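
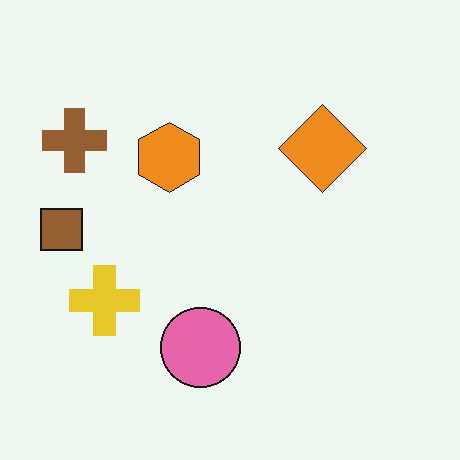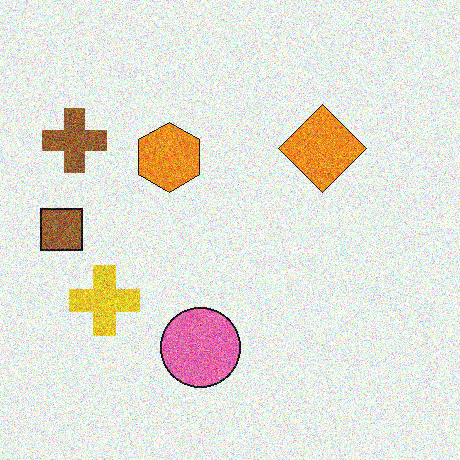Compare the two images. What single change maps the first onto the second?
This is the original image degraded with strong gaussian noise.

Random speckle covers the whole image, including the flat background.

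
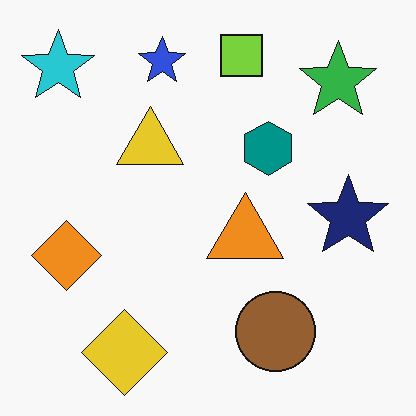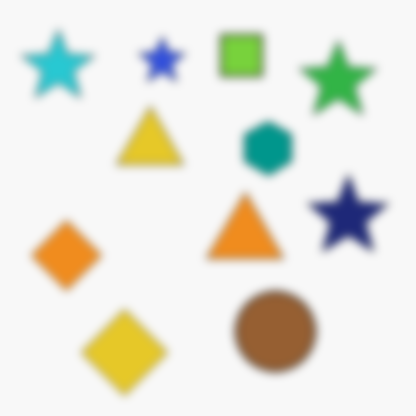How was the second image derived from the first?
The second image is the first noticeably gaussian-blurred.

Shape edges and outlines are uniformly softened across the whole image.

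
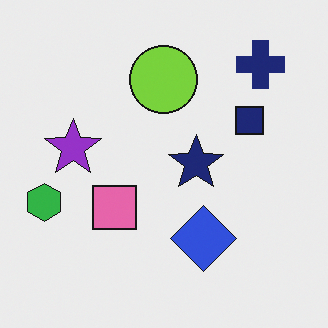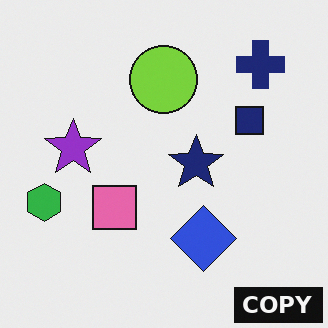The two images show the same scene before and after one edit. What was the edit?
The image was watermarked with the text "COPY" in the lower-right corner.

A dark label reading "COPY" appears in the lower-right corner.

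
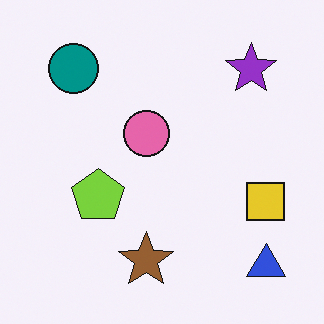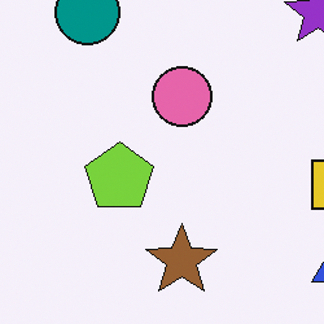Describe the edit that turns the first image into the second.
This is the original image cropped slightly and scaled back up.

The visible shapes are larger and the field of view is narrower; shapes near the original edges may be partly or wholly outside the frame — a crop-and-rescale.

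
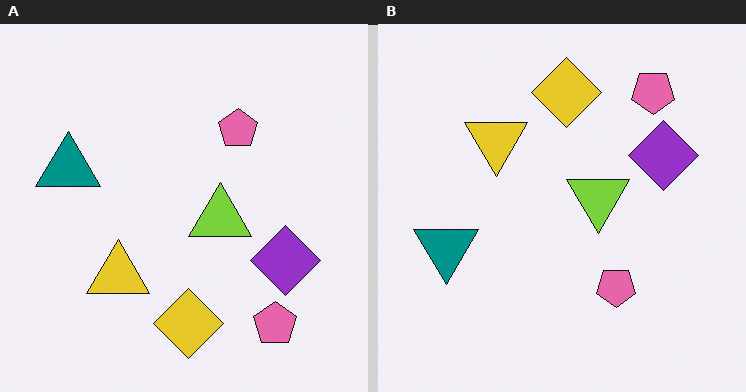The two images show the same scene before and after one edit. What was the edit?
Flipped vertically (top ↔ bottom).

The yellow diamond is in the bottom of the left (A) image and the top of the right (B) — shapes on opposite sides of the horizontal midline have swapped in a mirror flip.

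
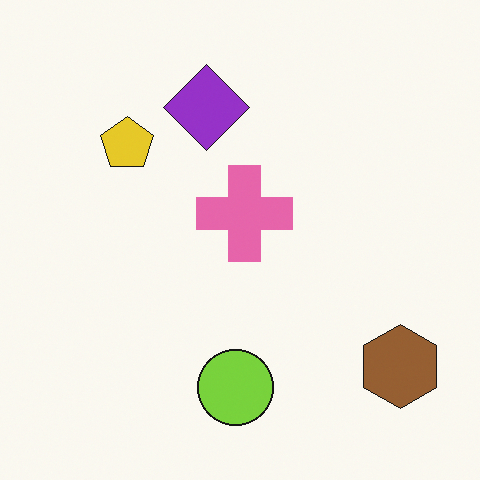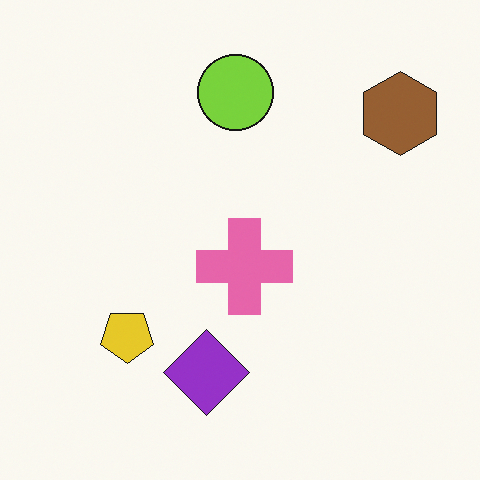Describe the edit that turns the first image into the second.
The second image is the first flipped vertically (top ↔ bottom).

The lime circle is in the bottom of the first image and the top of the second — shapes on opposite sides of the horizontal midline have swapped in a mirror flip.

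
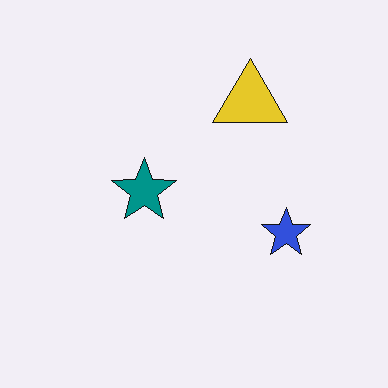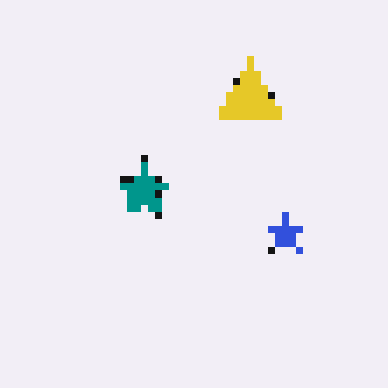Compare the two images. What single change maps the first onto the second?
It was pixelated into visible square blocks.

Shapes are reduced to large square blocks; fine edges and outlines are lost — a downscale-then-upscale (mosaic) effect.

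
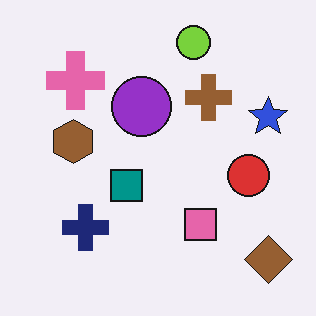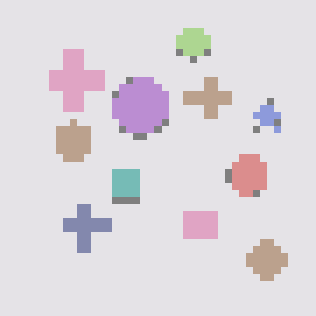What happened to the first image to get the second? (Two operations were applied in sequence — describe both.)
This is the original image washed out (contrast reduced), then pixelated into visible square blocks.

Tones are pushed toward mid-grey across the whole image — a global contrast change. Shapes are reduced to large square blocks; fine edges and outlines are lost — a downscale-then-upscale (mosaic) effect.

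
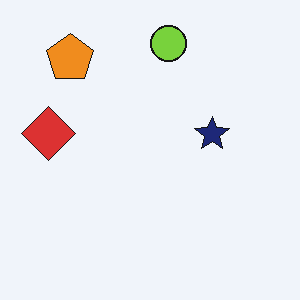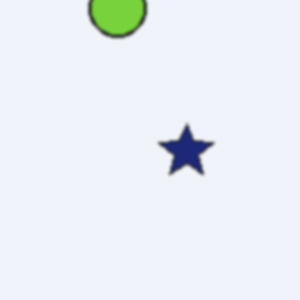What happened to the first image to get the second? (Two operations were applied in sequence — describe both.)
This is the original image cropped to a modestly smaller region and rescaled, then given a subtle gaussian blur.

The visible shapes are larger and the field of view is narrower; shapes near the original edges may be partly or wholly outside the frame — a crop-and-rescale. Shape edges and outlines are uniformly softened across the whole image.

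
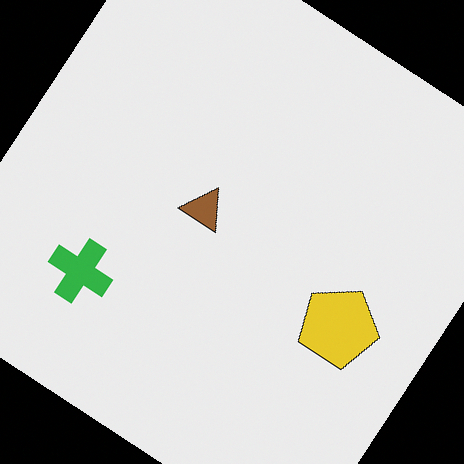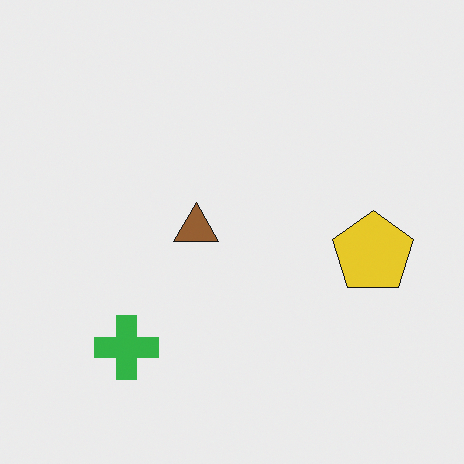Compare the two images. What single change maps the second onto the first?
The image was rotated clockwise by a large amount — several tens of degrees.

Every shape is tilted by the same angle and the image corners show triangular fill wedges — a whole-image rotation by a non-right angle.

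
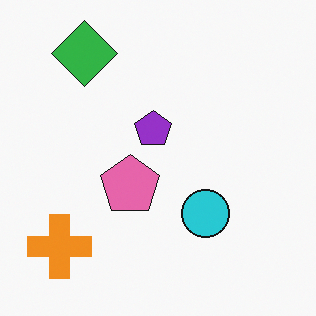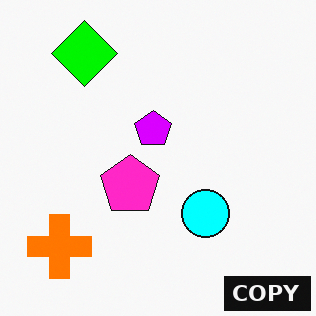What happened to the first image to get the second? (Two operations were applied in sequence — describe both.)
It was made much more vivid (saturation change), then watermarked with the text "COPY" in the lower-right corner.

All colors are more vivid — a global saturation change. A dark label reading "COPY" appears in the lower-right corner.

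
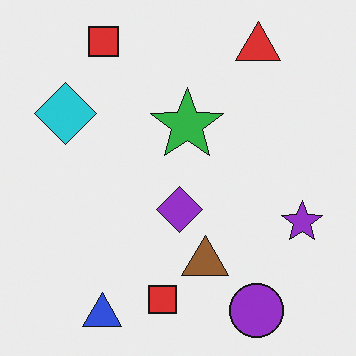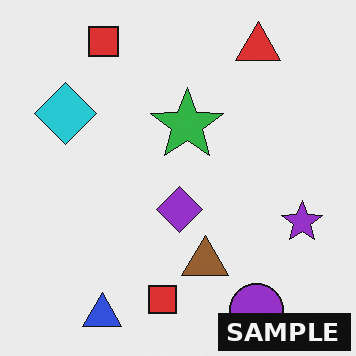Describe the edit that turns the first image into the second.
The transformation is: watermarked with the text "SAMPLE" in the lower-right corner.

A dark label reading "SAMPLE" appears in the lower-right corner.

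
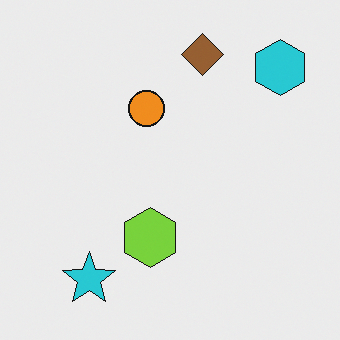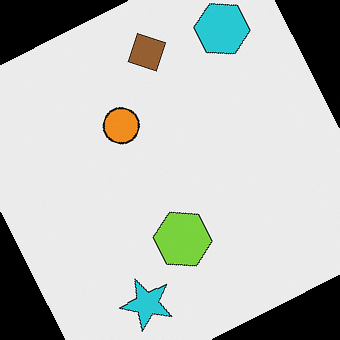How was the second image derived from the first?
It was rotated counter-clockwise by a clearly visible amount.

Every shape is tilted by the same angle and the image corners show triangular fill wedges — a whole-image rotation by a non-right angle.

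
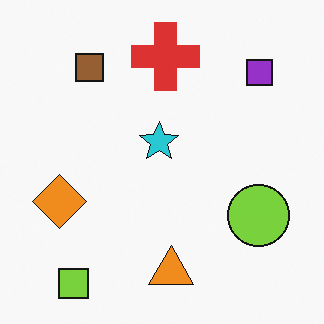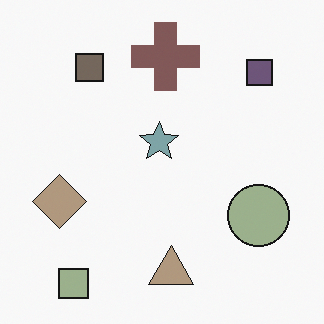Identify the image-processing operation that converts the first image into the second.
The second image is the first heavily desaturated.

All colors are more muted and greyish — a global saturation change.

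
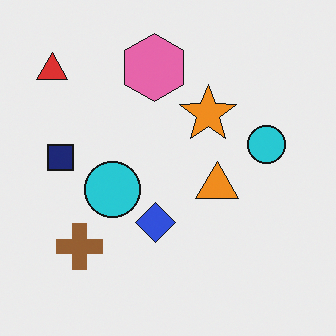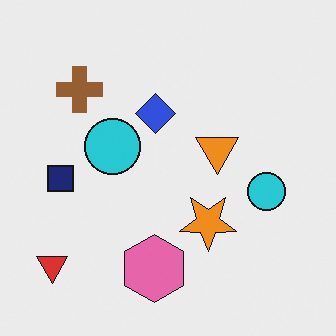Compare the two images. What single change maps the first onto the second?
It was flipped vertically (top ↔ bottom).

The pink hexagon is in the top of the first image and the bottom of the second — shapes on opposite sides of the horizontal midline have swapped in a mirror flip.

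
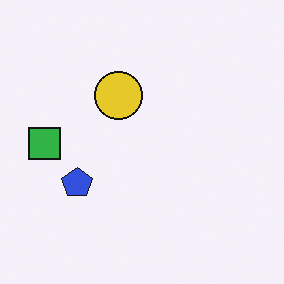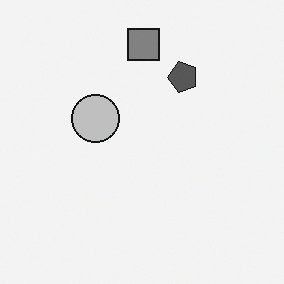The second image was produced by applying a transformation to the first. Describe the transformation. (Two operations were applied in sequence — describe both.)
The transformation is: converted to grayscale, then transposed (reflected across the top-left ↔ bottom-right diagonal).

All color is removed — every shape is now a shade of grey. Shapes have swapped their row and column positions — what was in the top-right is now in the bottom-left — a diagonal reflection.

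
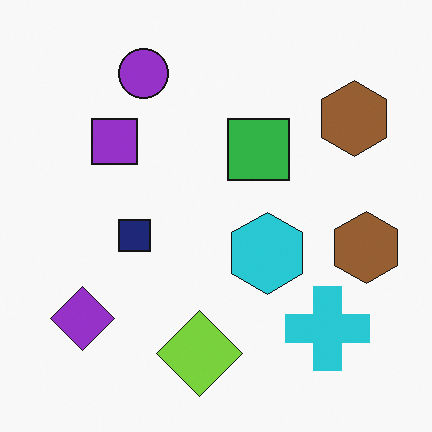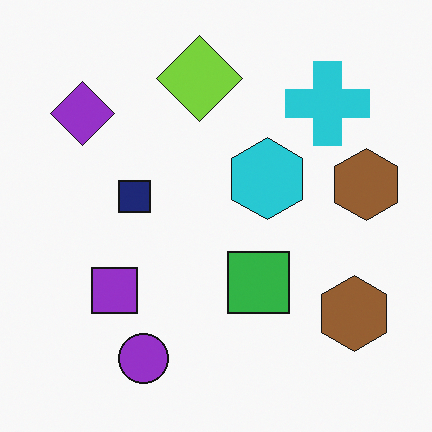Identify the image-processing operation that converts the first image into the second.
Flipped vertically (top ↔ bottom).

The purple circle is in the top-left of the first image and the bottom-left of the second — shapes on opposite sides of the horizontal midline have swapped in a mirror flip.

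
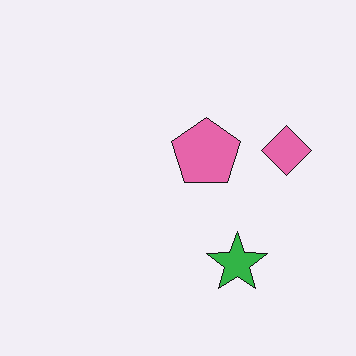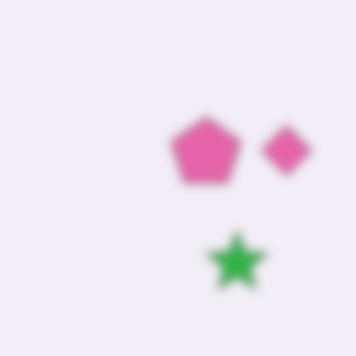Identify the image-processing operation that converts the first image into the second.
This is the original image heavily blurred.

Shape edges and outlines are uniformly softened across the whole image.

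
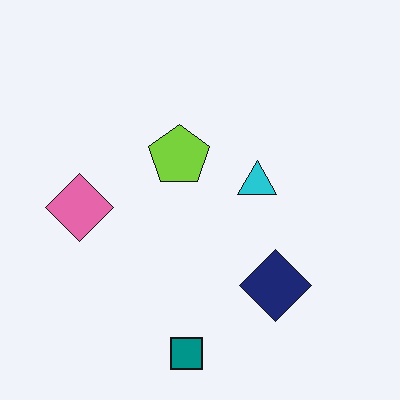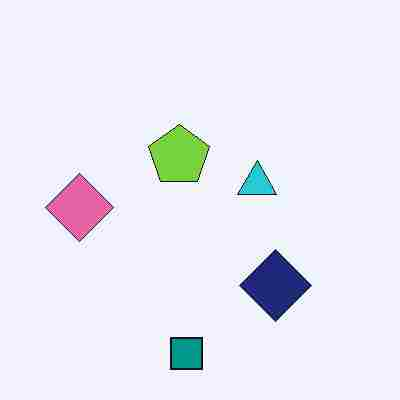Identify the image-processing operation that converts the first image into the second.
This is the original image degraded with heavy JPEG compression.

Blocky 8×8 compression artifacts appear around shape edges and the flat background shows ringing — characteristic JPEG degradation.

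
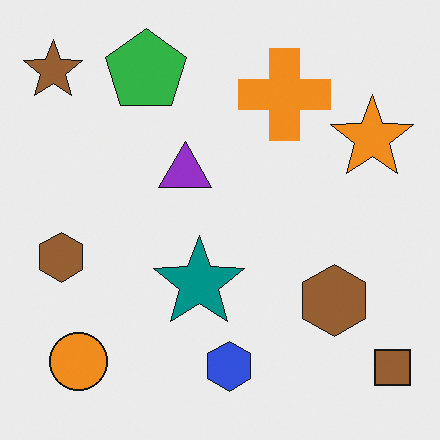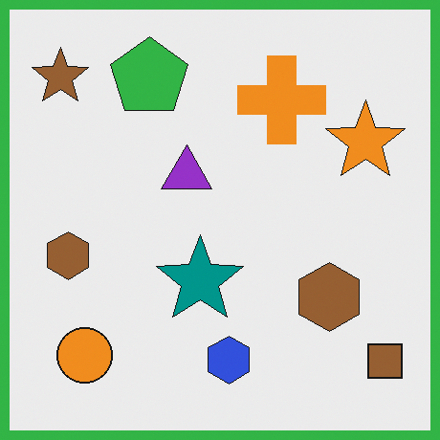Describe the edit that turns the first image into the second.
The transformation is: framed with a green border.

A solid green frame runs around the edge of the second image, with the content slightly shrunk inside it.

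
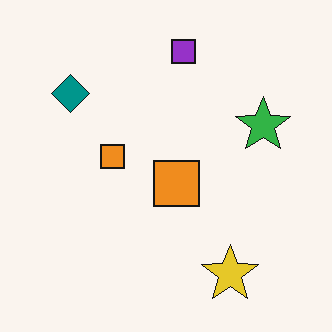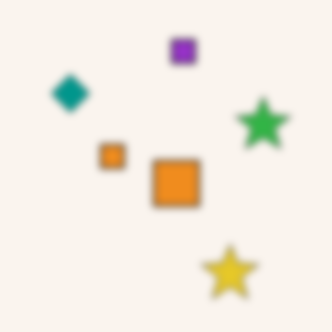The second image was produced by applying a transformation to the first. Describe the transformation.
It was moderately blurred.

Shape edges and outlines are uniformly softened across the whole image.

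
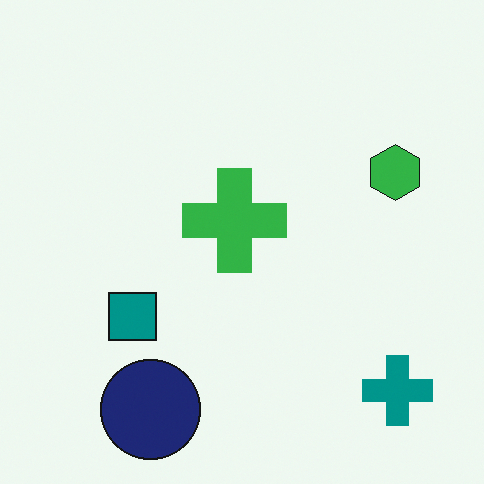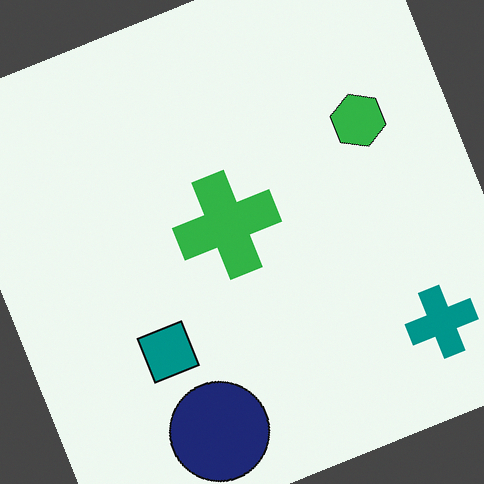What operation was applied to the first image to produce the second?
Rotated counter-clockwise by a clearly visible amount.

Every shape is tilted by the same angle and the image corners show triangular fill wedges — a whole-image rotation by a non-right angle.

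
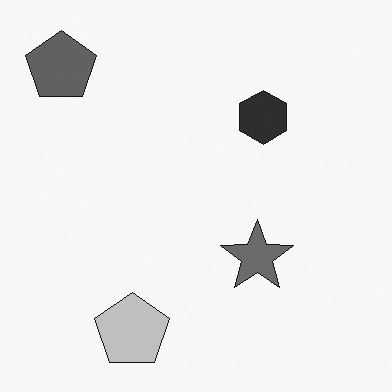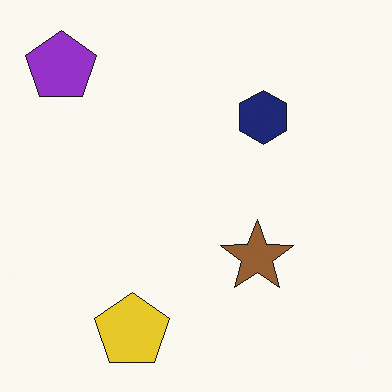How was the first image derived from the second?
The first image is the second converted to grayscale.

All color is removed — every shape is now a shade of grey.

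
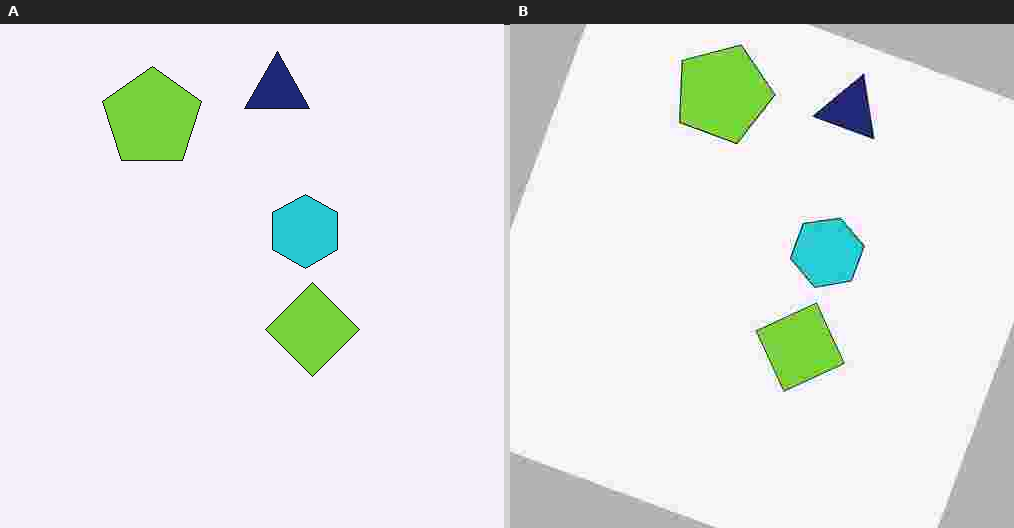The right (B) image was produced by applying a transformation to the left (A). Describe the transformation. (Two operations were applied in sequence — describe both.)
The right (B) image is the left (A) rotated clockwise by a clearly visible amount, then heavily JPEG-compressed with obvious blocking artifacts.

Every shape is tilted by the same angle and the image corners show triangular fill wedges — a whole-image rotation by a non-right angle. Blocky 8×8 compression artifacts appear around shape edges and the flat background shows ringing — characteristic JPEG degradation.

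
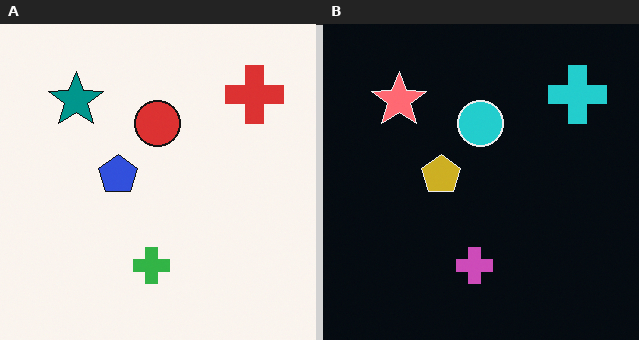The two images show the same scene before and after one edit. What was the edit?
The right (B) image is the left (A) color-inverted (negative).

The light background has become dark and every shape's color is its complement — a photographic negative.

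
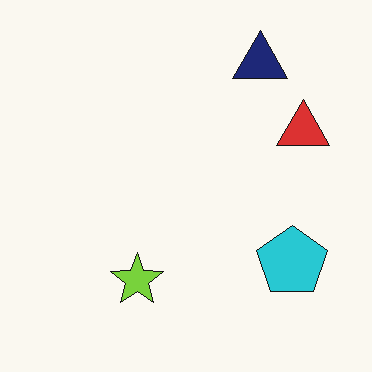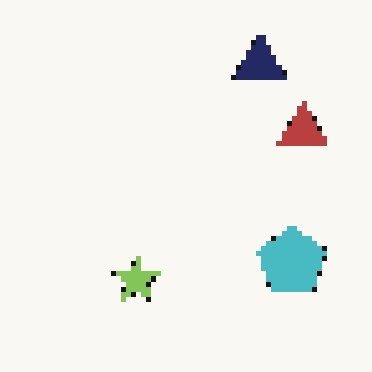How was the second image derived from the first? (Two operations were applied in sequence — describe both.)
The second image is the first mildly pixelated, then slightly desaturated.

Shapes are reduced to large square blocks; fine edges and outlines are lost — a downscale-then-upscale (mosaic) effect. All colors are more muted and greyish — a global saturation change.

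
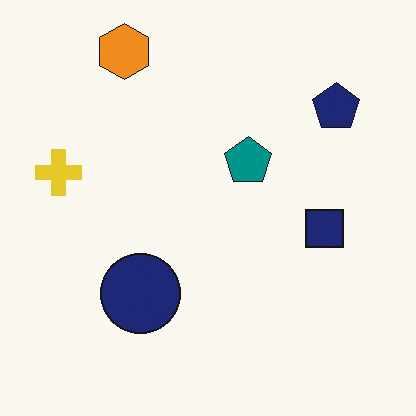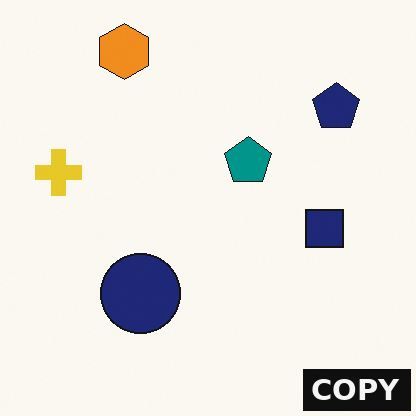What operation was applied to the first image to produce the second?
Watermarked with the text "COPY" in the lower-right corner.

A dark label reading "COPY" appears in the lower-right corner.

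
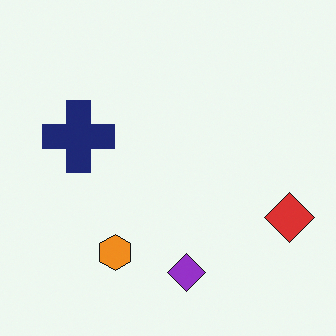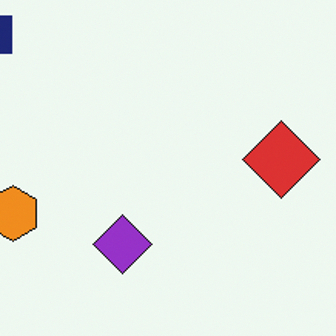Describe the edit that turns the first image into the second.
The second image is the first cropped slightly and scaled back up.

The visible shapes are larger and the field of view is narrower; shapes near the original edges may be partly or wholly outside the frame — a crop-and-rescale.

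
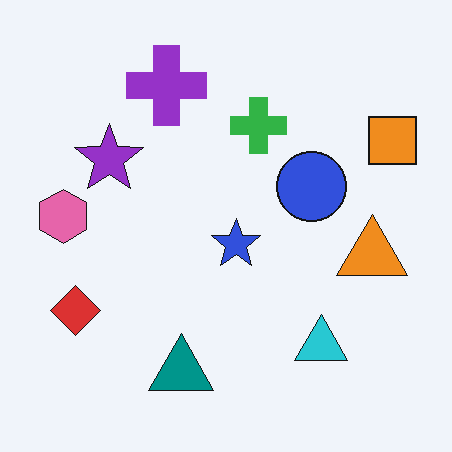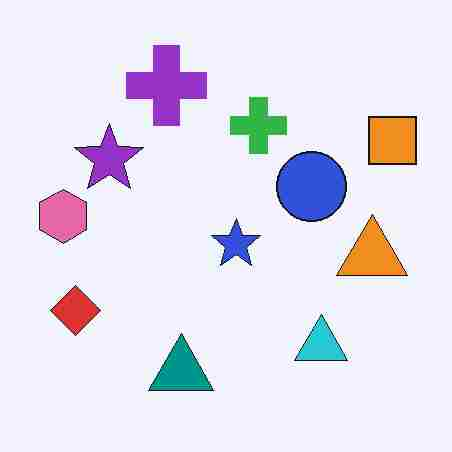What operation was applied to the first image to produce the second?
The image was heavily JPEG-compressed with obvious blocking artifacts.

Blocky 8×8 compression artifacts appear around shape edges and the flat background shows ringing — characteristic JPEG degradation.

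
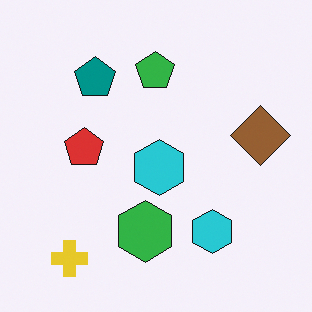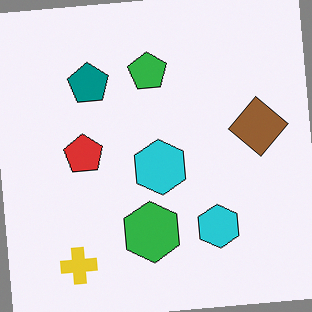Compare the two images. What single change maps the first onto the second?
Rotated counter-clockwise by a few degrees.

Every shape is tilted by the same angle and the image corners show triangular fill wedges — a whole-image rotation by a non-right angle.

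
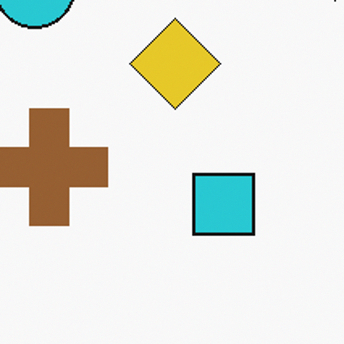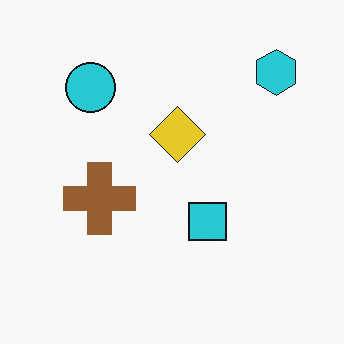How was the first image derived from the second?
This is the original image cropped tightly and scaled back up.

The visible shapes are larger and the field of view is narrower; shapes near the original edges may be partly or wholly outside the frame — a crop-and-rescale.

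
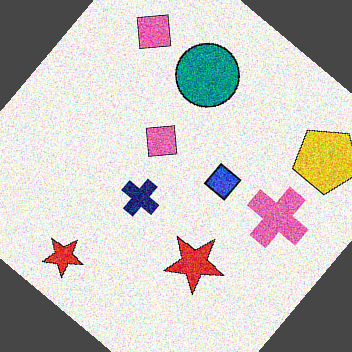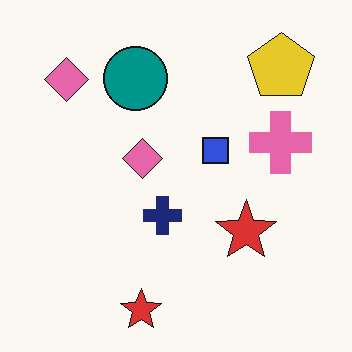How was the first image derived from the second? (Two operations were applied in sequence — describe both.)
The transformation is: degraded with a thick layer of grain, then rotated clockwise by a large amount — several tens of degrees.

Random speckle covers the whole image, including the flat background. Every shape is tilted by the same angle and the image corners show triangular fill wedges — a whole-image rotation by a non-right angle.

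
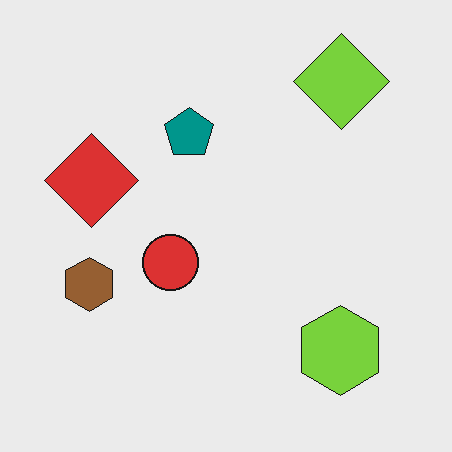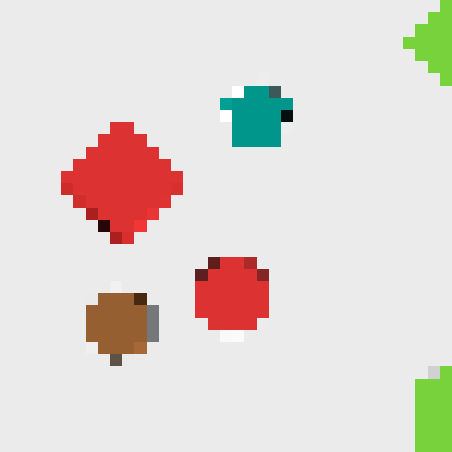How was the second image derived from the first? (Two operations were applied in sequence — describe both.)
Cropped slightly and scaled back up, then coarsely pixelated.

The visible shapes are larger and the field of view is narrower; shapes near the original edges may be partly or wholly outside the frame — a crop-and-rescale. Shapes are reduced to large square blocks; fine edges and outlines are lost — a downscale-then-upscale (mosaic) effect.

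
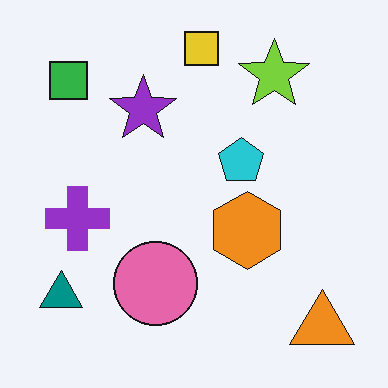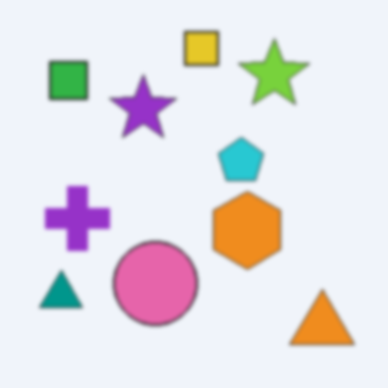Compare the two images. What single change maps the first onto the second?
It was given a subtle gaussian blur.

Shape edges and outlines are uniformly softened across the whole image.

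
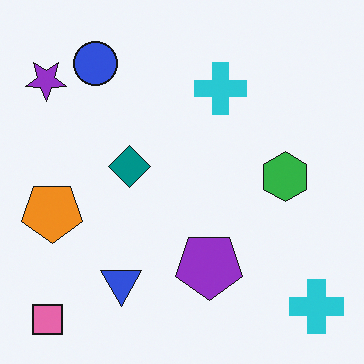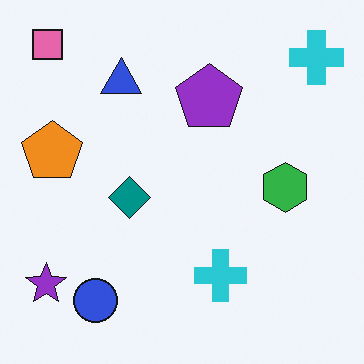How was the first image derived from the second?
It was flipped vertically (top ↔ bottom).

The pink square is in the top-left of the second image and the bottom-left of the first — shapes on opposite sides of the horizontal midline have swapped in a mirror flip.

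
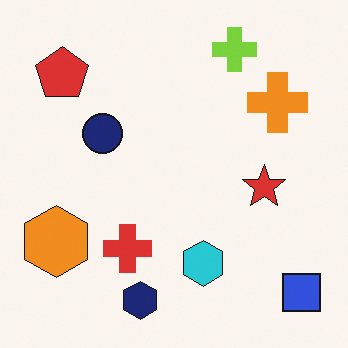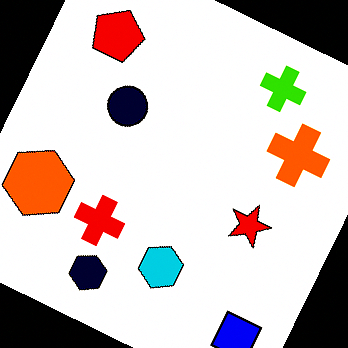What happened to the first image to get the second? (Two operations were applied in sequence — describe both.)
Rotated clockwise by a moderate amount, then given much higher contrast.

Every shape is tilted by the same angle and the image corners show triangular fill wedges — a whole-image rotation by a non-right angle. Tones are pushed away from mid-grey across the whole image — a global contrast change.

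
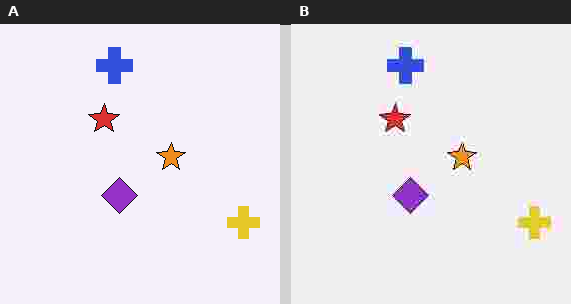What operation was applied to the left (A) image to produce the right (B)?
The transformation is: degraded with heavy JPEG compression.

Blocky 8×8 compression artifacts appear around shape edges and the flat background shows ringing — characteristic JPEG degradation.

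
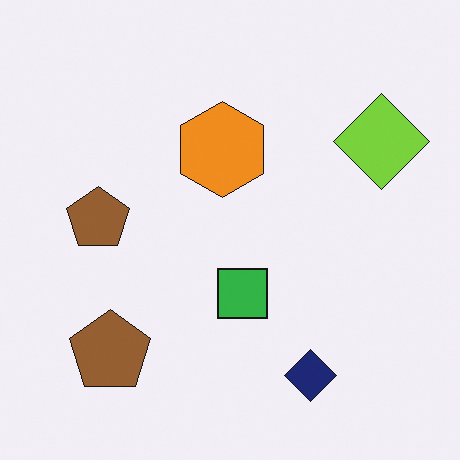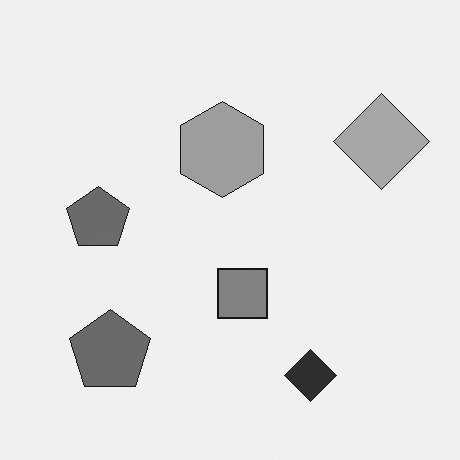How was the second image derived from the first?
This is the original image converted to grayscale.

All color is removed — every shape is now a shade of grey.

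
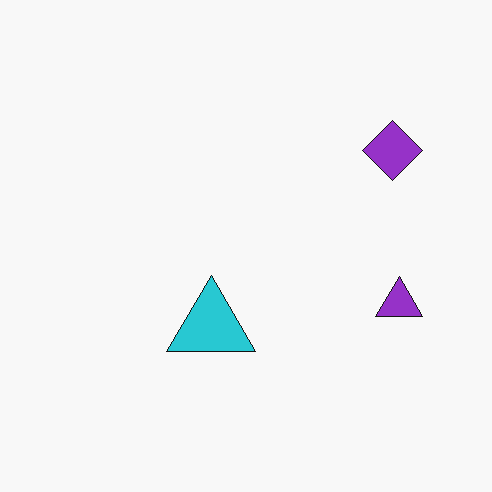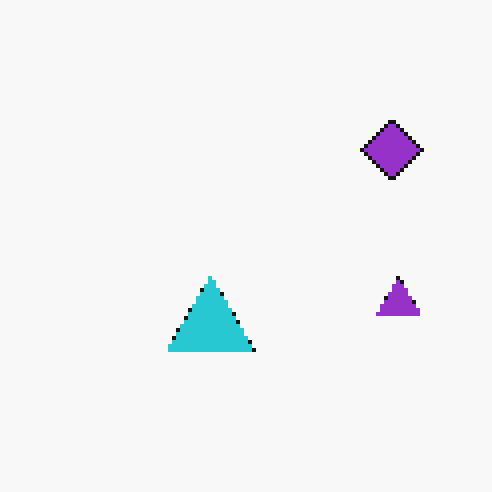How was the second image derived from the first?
This is the original image mildly pixelated.

Shapes are reduced to large square blocks; fine edges and outlines are lost — a downscale-then-upscale (mosaic) effect.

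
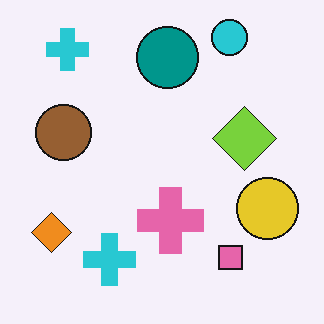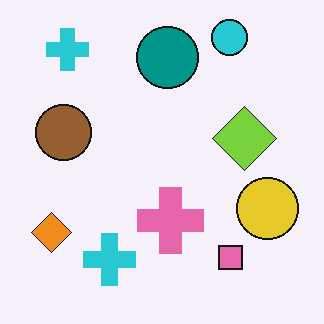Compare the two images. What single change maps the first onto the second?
The second image is the first JPEG-compressed with visible artifacts.

Blocky 8×8 compression artifacts appear around shape edges and the flat background shows ringing — characteristic JPEG degradation.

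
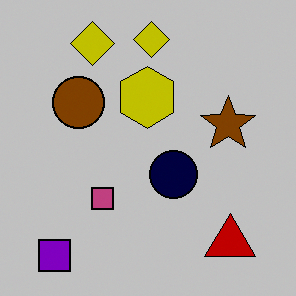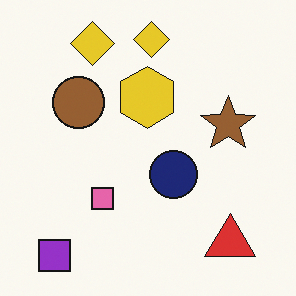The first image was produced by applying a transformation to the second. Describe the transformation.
The first image is the second aggressively posterized.

Each flat color has snapped to a coarser quantized level — most visibly, the near-white background has dropped to a flat grey.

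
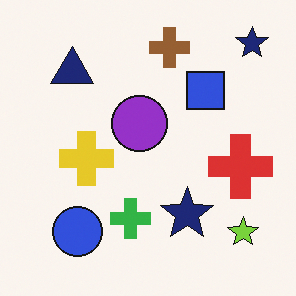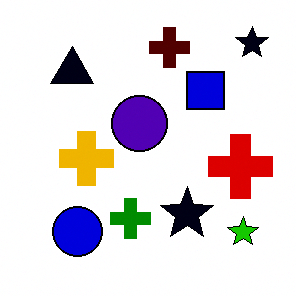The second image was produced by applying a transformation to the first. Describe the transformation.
The second image is the first boosted in contrast.

Tones are pushed away from mid-grey across the whole image — a global contrast change.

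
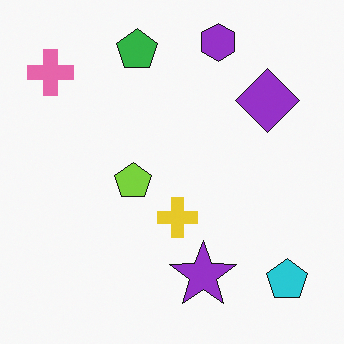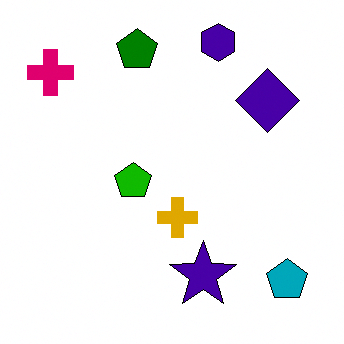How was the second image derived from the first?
The second image is the first given much higher contrast.

Tones are pushed away from mid-grey across the whole image — a global contrast change.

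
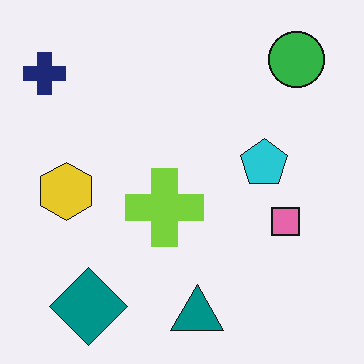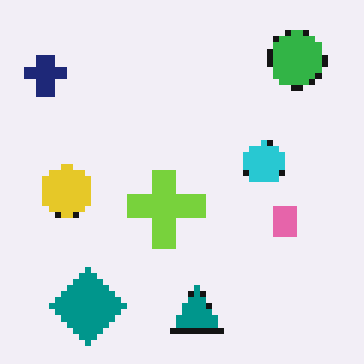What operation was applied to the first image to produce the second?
This is the original image pixelated into visible square blocks.

Shapes are reduced to large square blocks; fine edges and outlines are lost — a downscale-then-upscale (mosaic) effect.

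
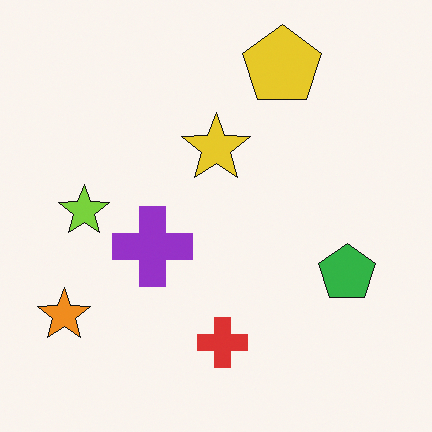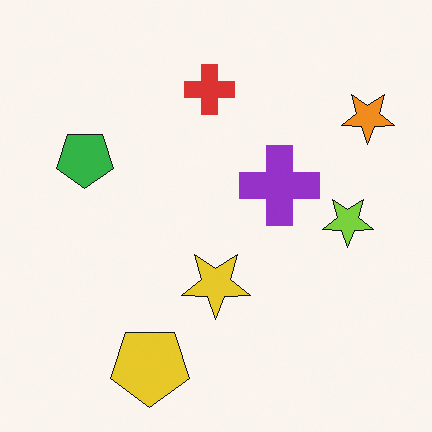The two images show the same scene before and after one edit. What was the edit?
The image was rotated 180°.

The orange star sits in the bottom-left of the first image and the top-right of the second — consistent with a whole-image 180° rotation.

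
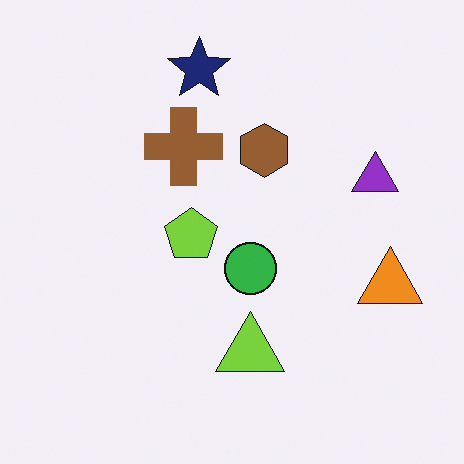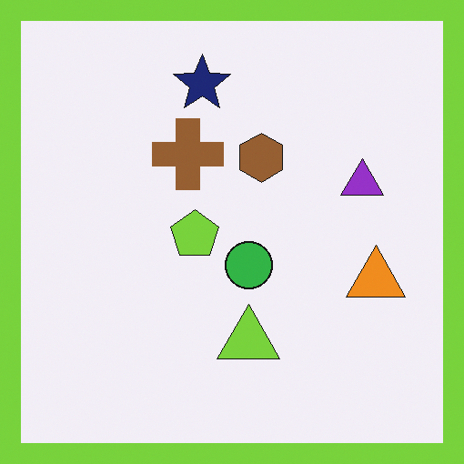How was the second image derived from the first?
Framed with a lime border.

A solid lime frame runs around the edge of the second image, with the content slightly shrunk inside it.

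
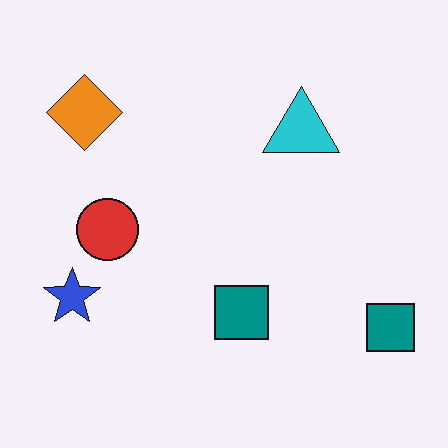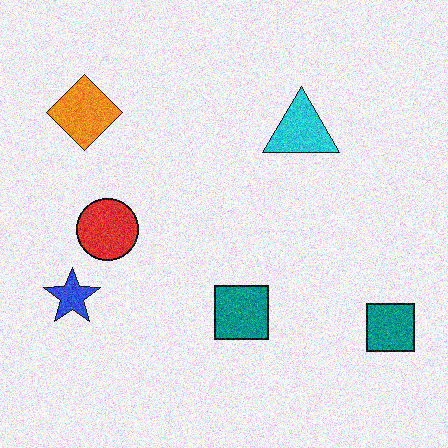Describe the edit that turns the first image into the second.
The image was degraded with moderate additive noise.

Random speckle covers the whole image, including the flat background.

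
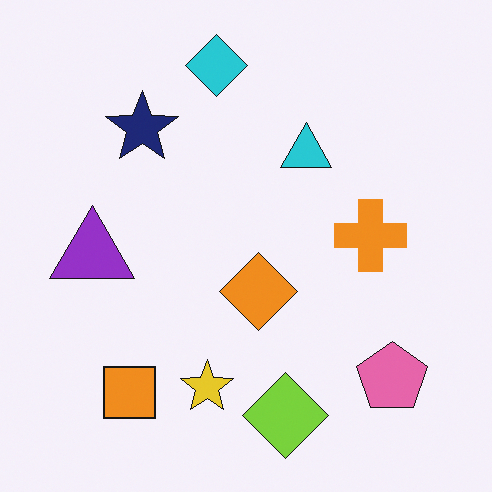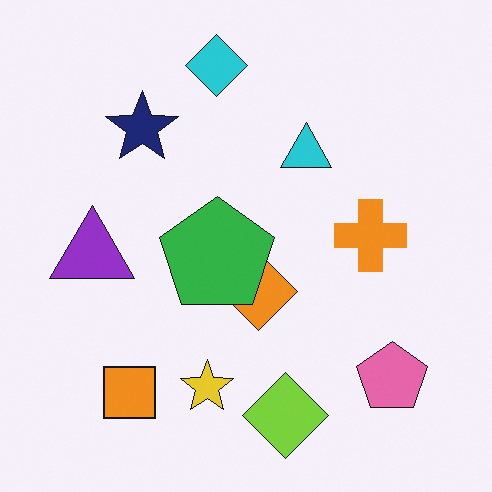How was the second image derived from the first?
This is the original image overlaid with an additional green pentagon.

A green pentagon appears in the second image that is absent from the first.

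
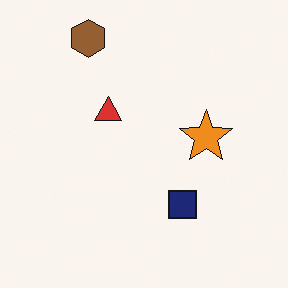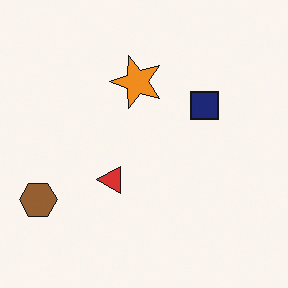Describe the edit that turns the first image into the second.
Rotated 90° counter-clockwise.

The brown hexagon sits in the top-left of the first image and the bottom-left of the second — consistent with a whole-image 90° counter-clockwise rotation.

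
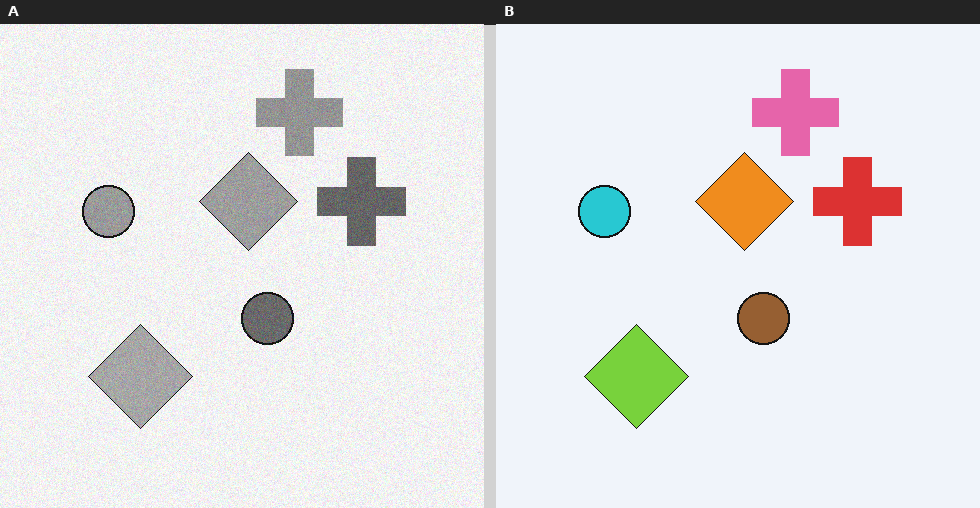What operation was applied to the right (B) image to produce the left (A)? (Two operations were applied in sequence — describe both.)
The transformation is: converted to grayscale, then degraded with subtle gaussian noise.

All color is removed — every shape is now a shade of grey. Random speckle covers the whole image, including the flat background.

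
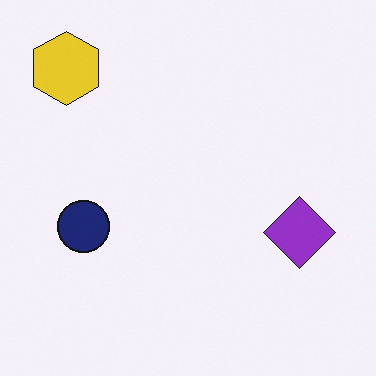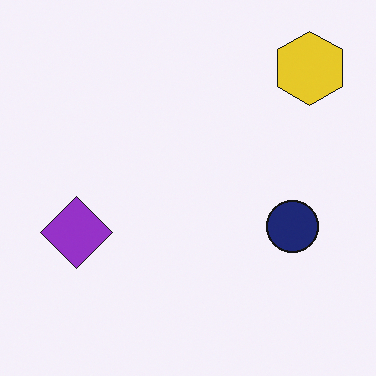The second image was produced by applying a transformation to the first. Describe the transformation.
The second image is the first flipped horizontally (left ↔ right).

The yellow hexagon is in the top-left of the first image and the top-right of the second — shapes on opposite sides of the vertical midline have swapped in a mirror flip.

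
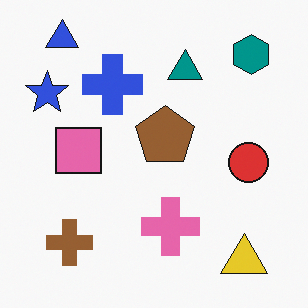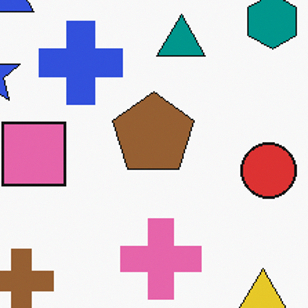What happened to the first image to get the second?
It was cropped slightly and scaled back up.

The visible shapes are larger and the field of view is narrower; shapes near the original edges may be partly or wholly outside the frame — a crop-and-rescale.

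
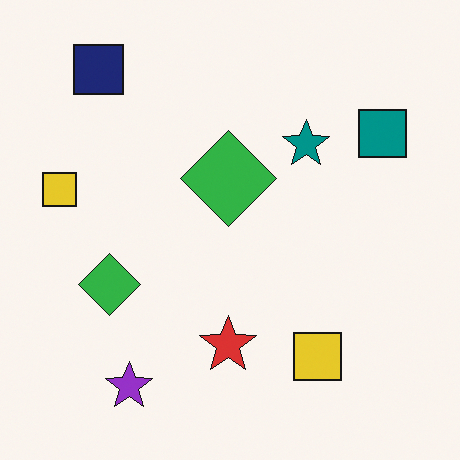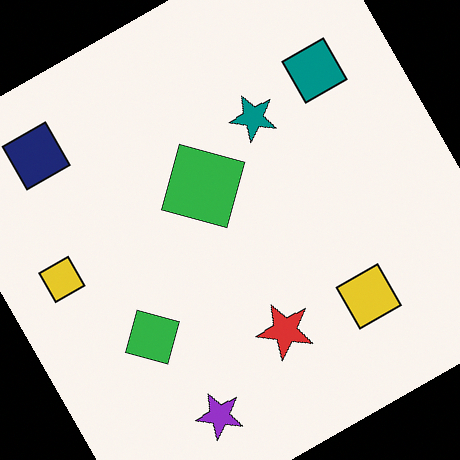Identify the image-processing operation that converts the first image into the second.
Rotated counter-clockwise by a moderate amount.

Every shape is tilted by the same angle and the image corners show triangular fill wedges — a whole-image rotation by a non-right angle.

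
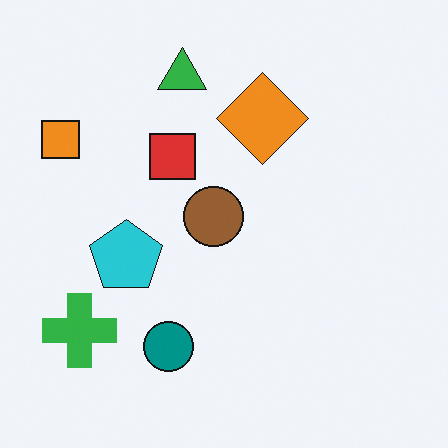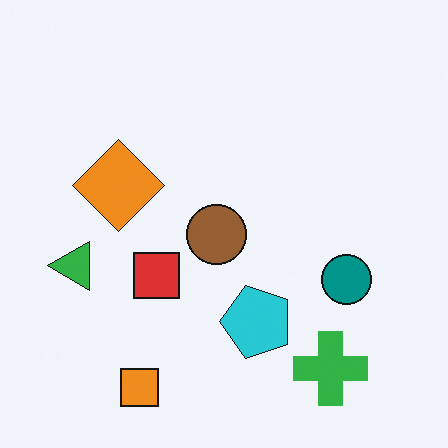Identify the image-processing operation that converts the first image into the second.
The image was rotated 90° counter-clockwise.

The orange square sits in the top-left of the first image and the bottom-left of the second — consistent with a whole-image 90° counter-clockwise rotation.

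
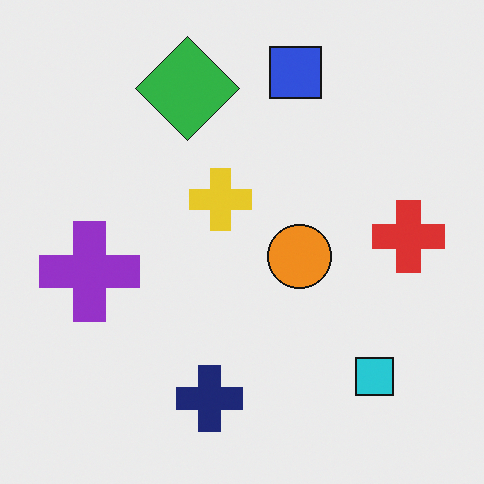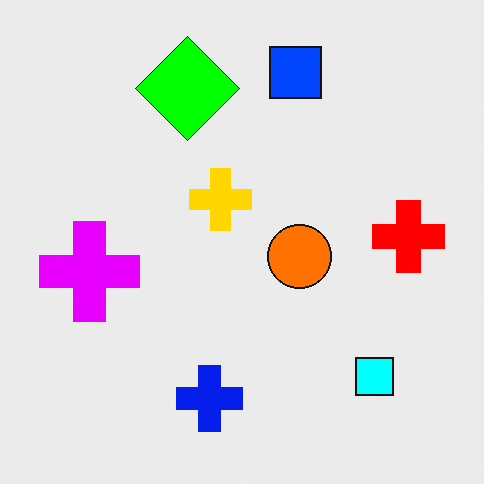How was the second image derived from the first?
Made much more vivid (saturation change).

All colors are more vivid — a global saturation change.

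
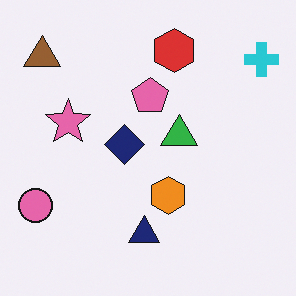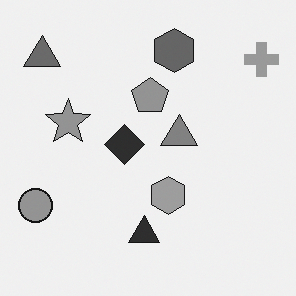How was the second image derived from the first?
It was converted to grayscale.

All color is removed — every shape is now a shade of grey.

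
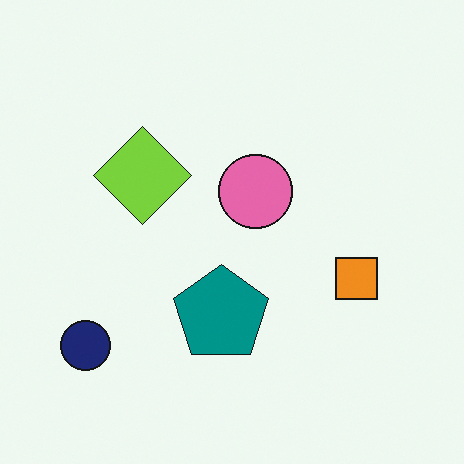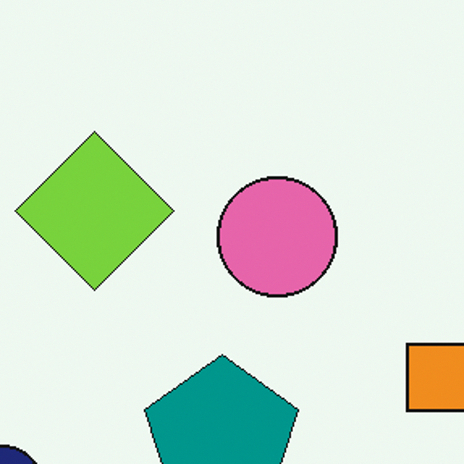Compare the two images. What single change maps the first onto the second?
It was cropped tightly and scaled back up.

The visible shapes are larger and the field of view is narrower; shapes near the original edges may be partly or wholly outside the frame — a crop-and-rescale.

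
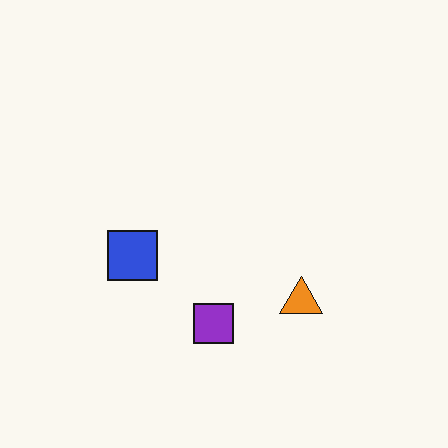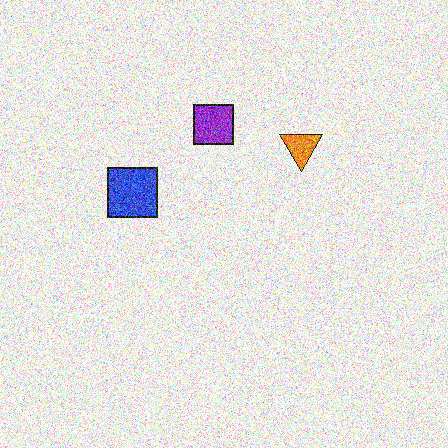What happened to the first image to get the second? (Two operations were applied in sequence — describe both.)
Flipped vertically (top ↔ bottom), then degraded with heavy additive noise.

The purple square is in the bottom of the first image and the top of the second — shapes on opposite sides of the horizontal midline have swapped in a mirror flip. Random speckle covers the whole image, including the flat background.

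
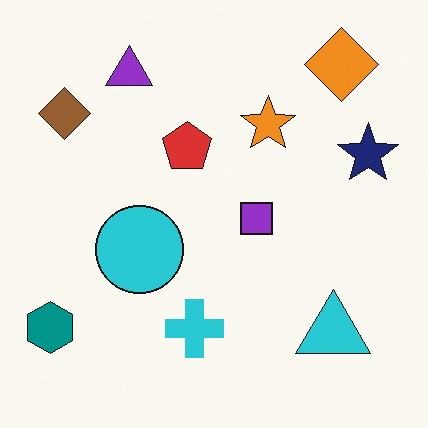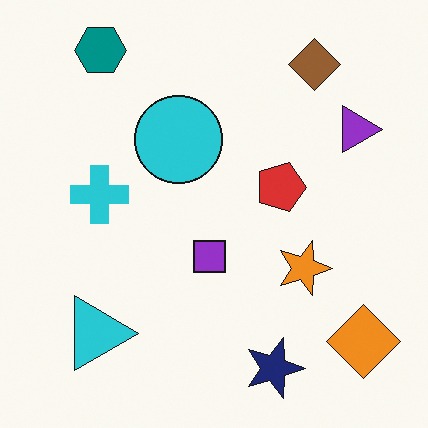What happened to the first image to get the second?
It was rotated 90° clockwise.

The teal hexagon sits in the bottom-left of the first image and the top-left of the second — consistent with a whole-image 90° clockwise rotation.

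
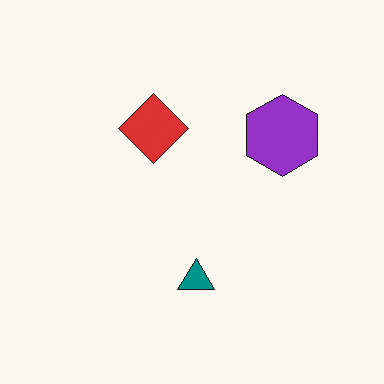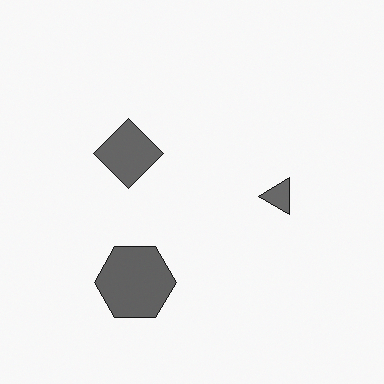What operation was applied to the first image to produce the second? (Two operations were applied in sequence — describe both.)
Converted to grayscale, then transposed (reflected across the top-left ↔ bottom-right diagonal).

All color is removed — every shape is now a shade of grey. Shapes have swapped their row and column positions — what was in the top-right is now in the bottom-left — a diagonal reflection.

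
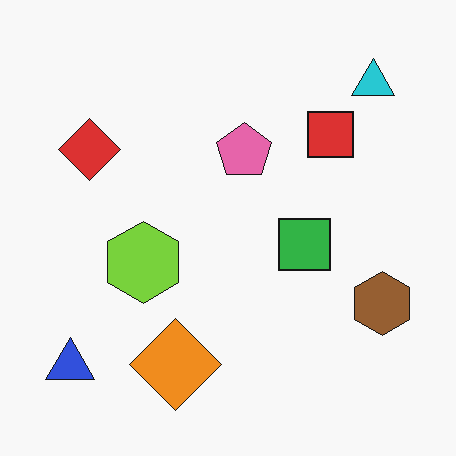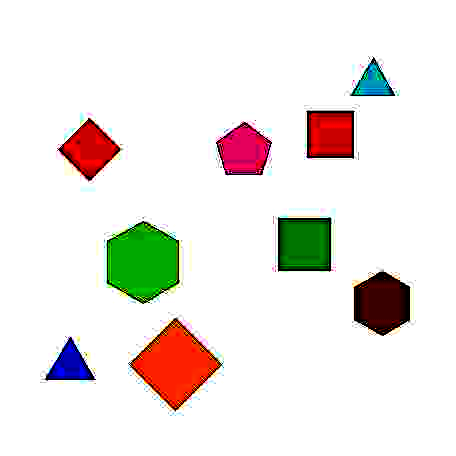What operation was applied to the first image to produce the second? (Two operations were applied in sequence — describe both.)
This is the original image degraded with heavy JPEG compression, then given much higher contrast.

Blocky 8×8 compression artifacts appear around shape edges and the flat background shows ringing — characteristic JPEG degradation. Tones are pushed away from mid-grey across the whole image — a global contrast change.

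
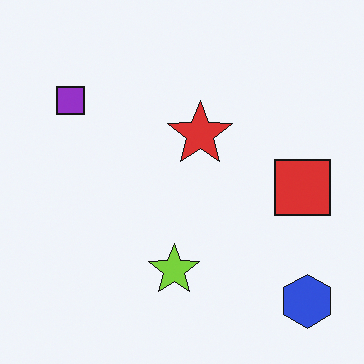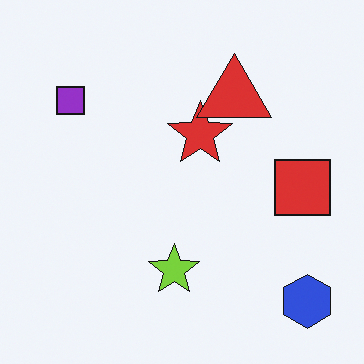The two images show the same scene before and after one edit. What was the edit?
This is the original image overlaid with an additional red triangle.

A red triangle appears in the second image that is absent from the first.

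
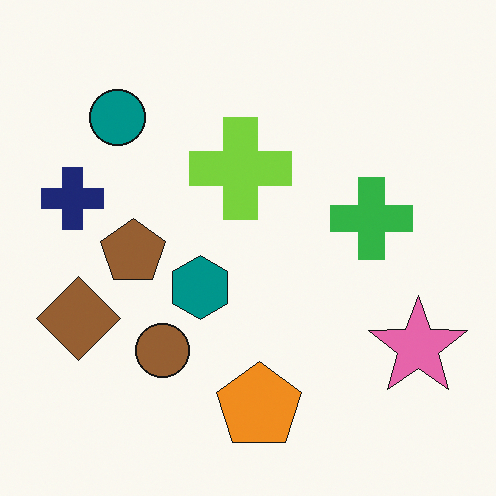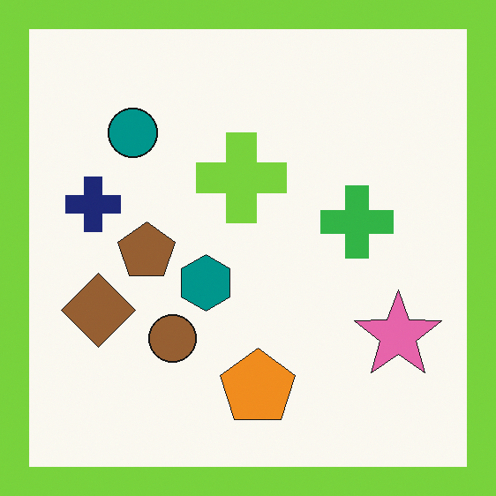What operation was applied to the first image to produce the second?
The image was framed with a lime border.

A solid lime frame runs around the edge of the second image, with the content slightly shrunk inside it.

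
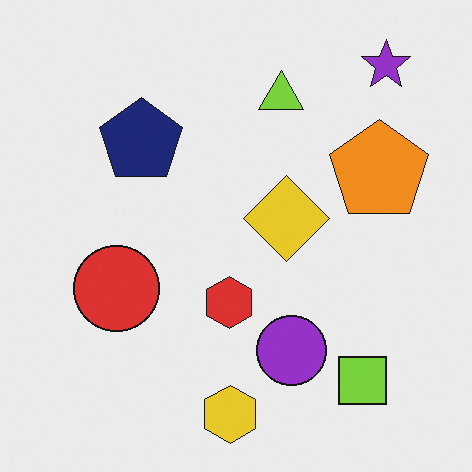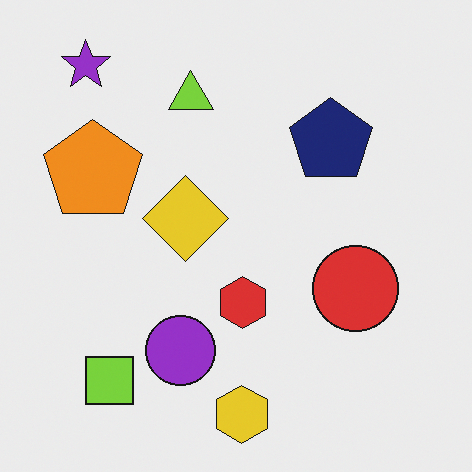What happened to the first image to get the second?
It was flipped horizontally (left ↔ right).

The purple star is in the top-right of the first image and the top-left of the second — shapes on opposite sides of the vertical midline have swapped in a mirror flip.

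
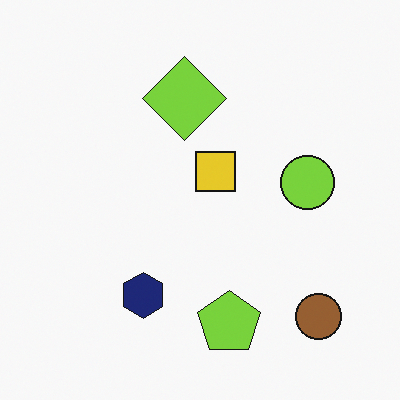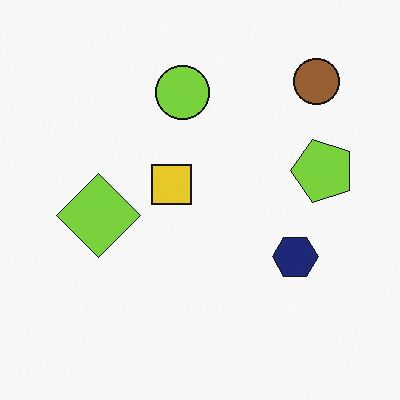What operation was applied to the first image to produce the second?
It was rotated 90° counter-clockwise.

The brown circle sits in the bottom-right of the first image and the top-right of the second — consistent with a whole-image 90° counter-clockwise rotation.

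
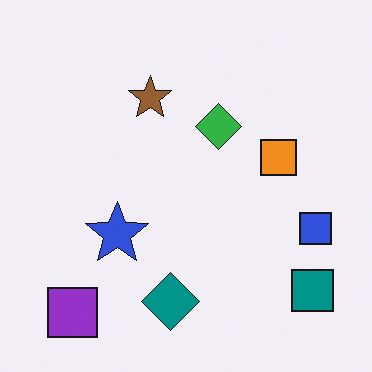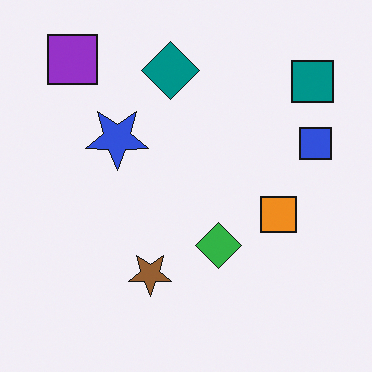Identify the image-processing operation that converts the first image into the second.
The second image is the first flipped vertically (top ↔ bottom).

The purple square is in the bottom-left of the first image and the top-left of the second — shapes on opposite sides of the horizontal midline have swapped in a mirror flip.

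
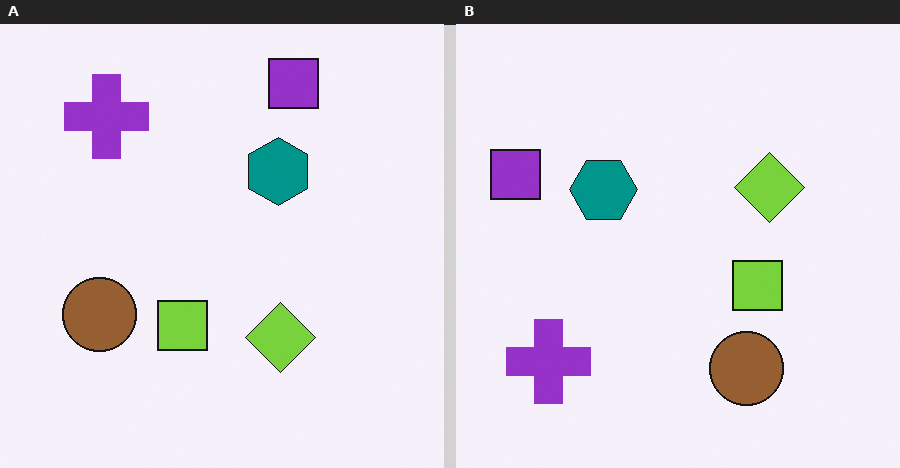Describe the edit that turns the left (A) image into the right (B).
This is the original image rotated 90° counter-clockwise.

The purple square sits in the top of the left (A) image and the left of the right (B) — consistent with a whole-image 90° counter-clockwise rotation.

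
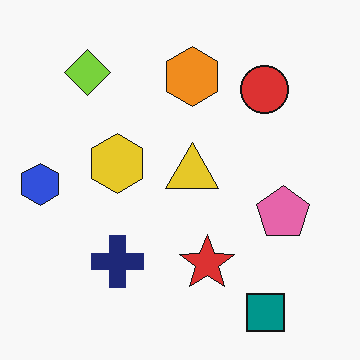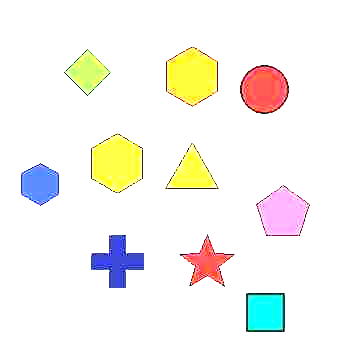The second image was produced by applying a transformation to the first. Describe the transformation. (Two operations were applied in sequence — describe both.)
The image was heavily JPEG-compressed with obvious blocking artifacts, then substantially brightened.

Blocky 8×8 compression artifacts appear around shape edges and the flat background shows ringing — characteristic JPEG degradation. Every pixel — background and shapes alike — is uniformly brightened.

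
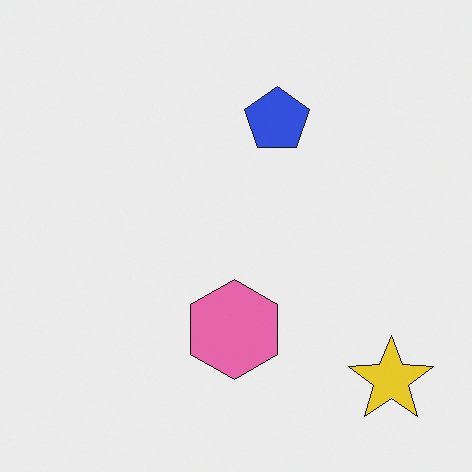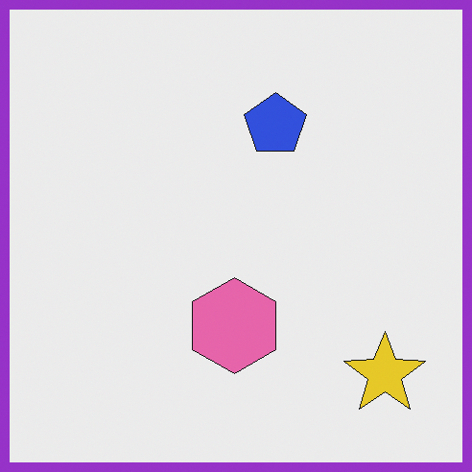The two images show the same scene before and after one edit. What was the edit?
The second image is the first framed with a purple border.

A solid purple frame runs around the edge of the second image, with the content slightly shrunk inside it.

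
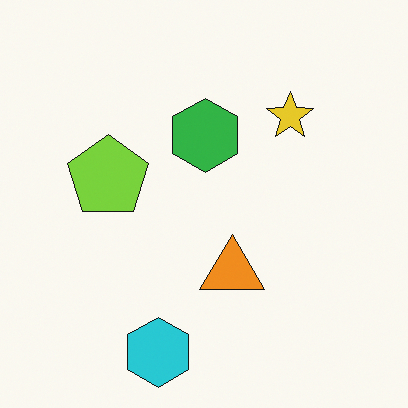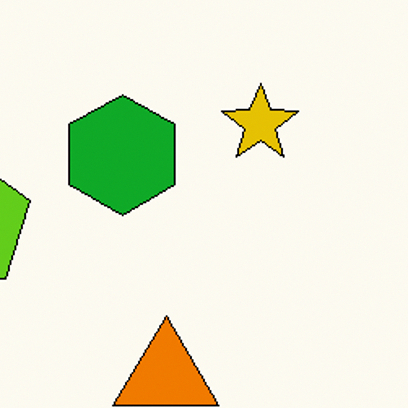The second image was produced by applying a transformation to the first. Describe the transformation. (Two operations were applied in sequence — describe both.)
The transformation is: cropped tightly and scaled back up, then given slightly increased contrast.

The visible shapes are larger and the field of view is narrower; shapes near the original edges may be partly or wholly outside the frame — a crop-and-rescale. Tones are pushed away from mid-grey across the whole image — a global contrast change.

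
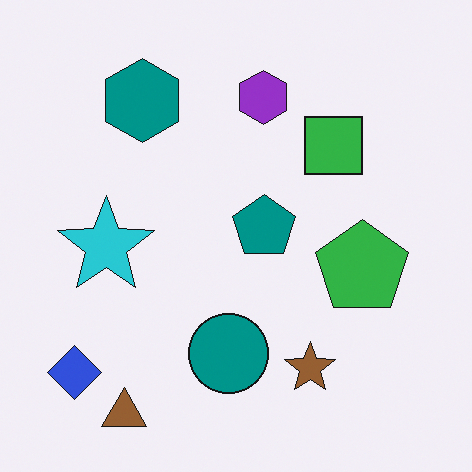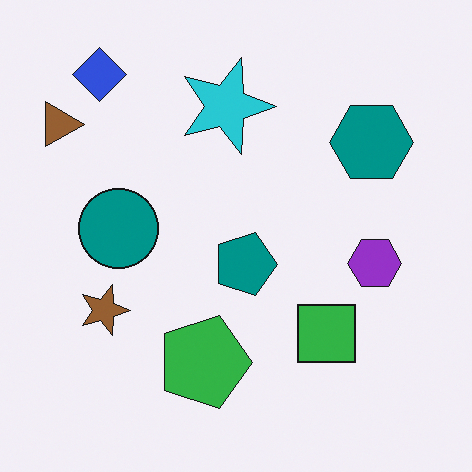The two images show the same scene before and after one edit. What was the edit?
The image was rotated 90° clockwise.

The blue diamond sits in the bottom-left of the first image and the top-left of the second — consistent with a whole-image 90° clockwise rotation.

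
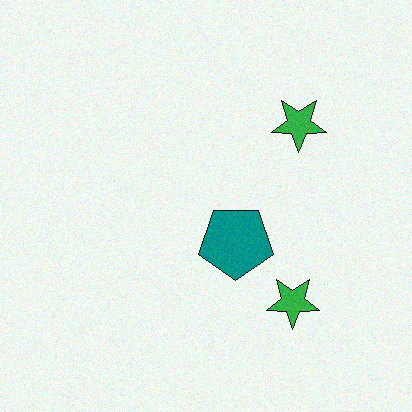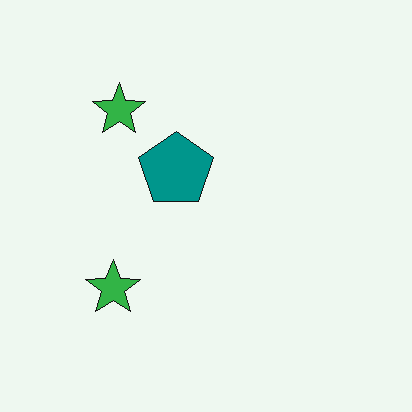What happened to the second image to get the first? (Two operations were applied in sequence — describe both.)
The image was degraded with light additive noise, then rotated 180°.

Random speckle covers the whole image, including the flat background. The teal pentagon sits in the center of the second image and the center of the first — consistent with a whole-image 180° rotation.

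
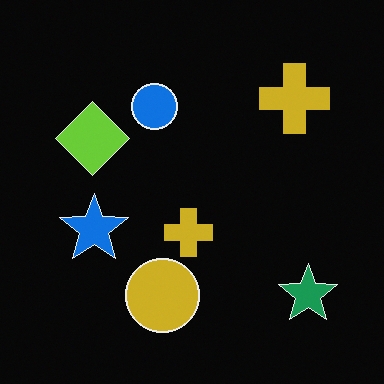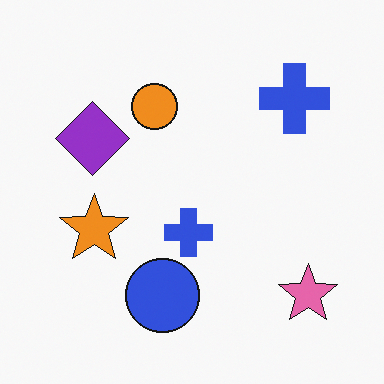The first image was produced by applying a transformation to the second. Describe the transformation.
The transformation is: color-inverted (negative).

The light background has become dark and every shape's color is its complement — a photographic negative.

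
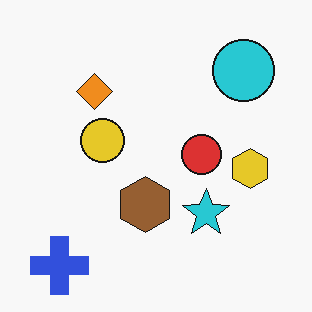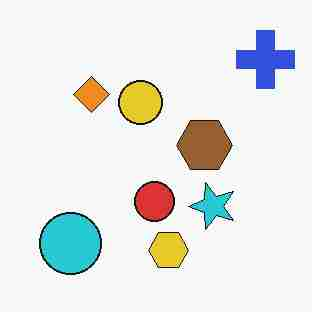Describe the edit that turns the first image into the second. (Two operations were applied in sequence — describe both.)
Transposed (reflected across the top-left ↔ bottom-right diagonal), then degraded with heavy JPEG compression.

Shapes have swapped their row and column positions — what was in the top-right is now in the bottom-left — a diagonal reflection. Blocky 8×8 compression artifacts appear around shape edges and the flat background shows ringing — characteristic JPEG degradation.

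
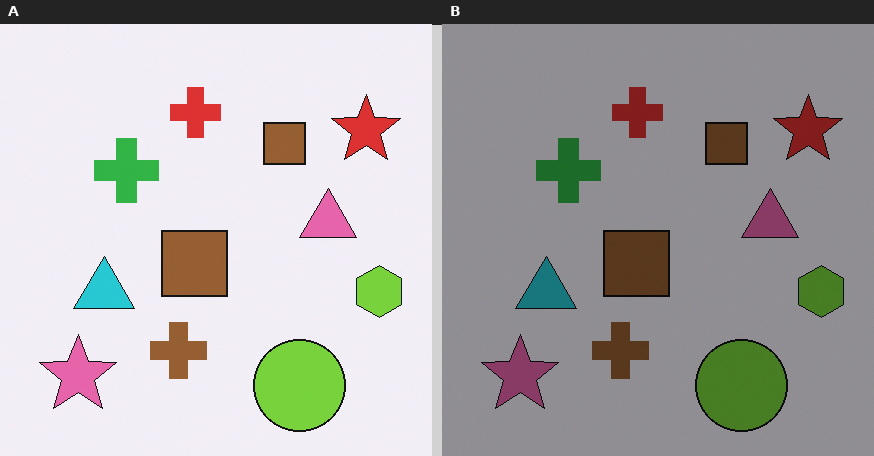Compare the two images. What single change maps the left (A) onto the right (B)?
Darkened a lot.

Every pixel — background and shapes alike — is uniformly darkened.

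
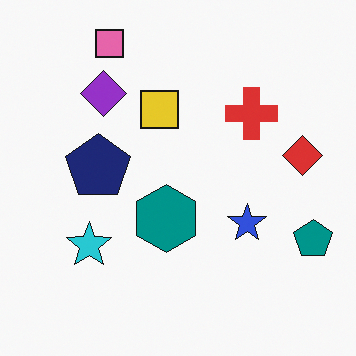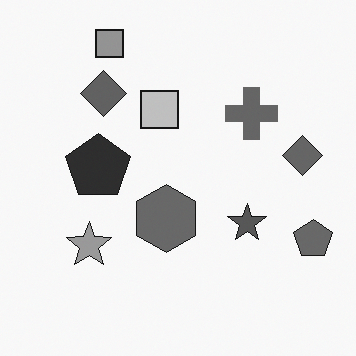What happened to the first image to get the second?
The image was converted to grayscale.

All color is removed — every shape is now a shade of grey.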